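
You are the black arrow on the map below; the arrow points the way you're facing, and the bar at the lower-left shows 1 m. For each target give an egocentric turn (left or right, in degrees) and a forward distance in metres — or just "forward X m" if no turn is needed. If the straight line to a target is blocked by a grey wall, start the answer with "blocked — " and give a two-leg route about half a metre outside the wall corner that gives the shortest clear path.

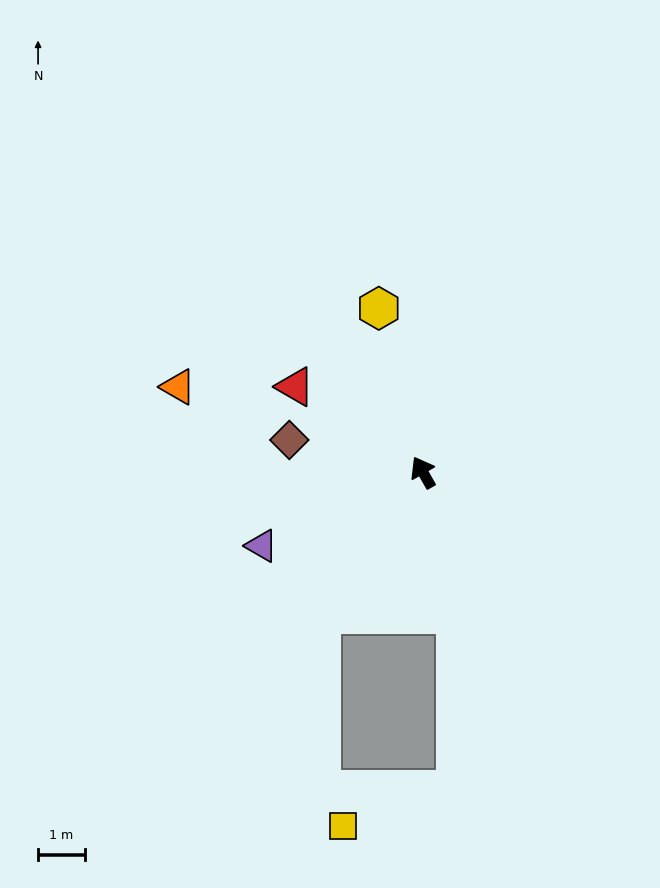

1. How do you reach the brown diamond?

turn left 47°, forward 3.0 m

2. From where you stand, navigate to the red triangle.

turn left 27°, forward 3.3 m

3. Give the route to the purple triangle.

turn left 85°, forward 3.8 m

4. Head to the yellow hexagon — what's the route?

turn right 15°, forward 3.6 m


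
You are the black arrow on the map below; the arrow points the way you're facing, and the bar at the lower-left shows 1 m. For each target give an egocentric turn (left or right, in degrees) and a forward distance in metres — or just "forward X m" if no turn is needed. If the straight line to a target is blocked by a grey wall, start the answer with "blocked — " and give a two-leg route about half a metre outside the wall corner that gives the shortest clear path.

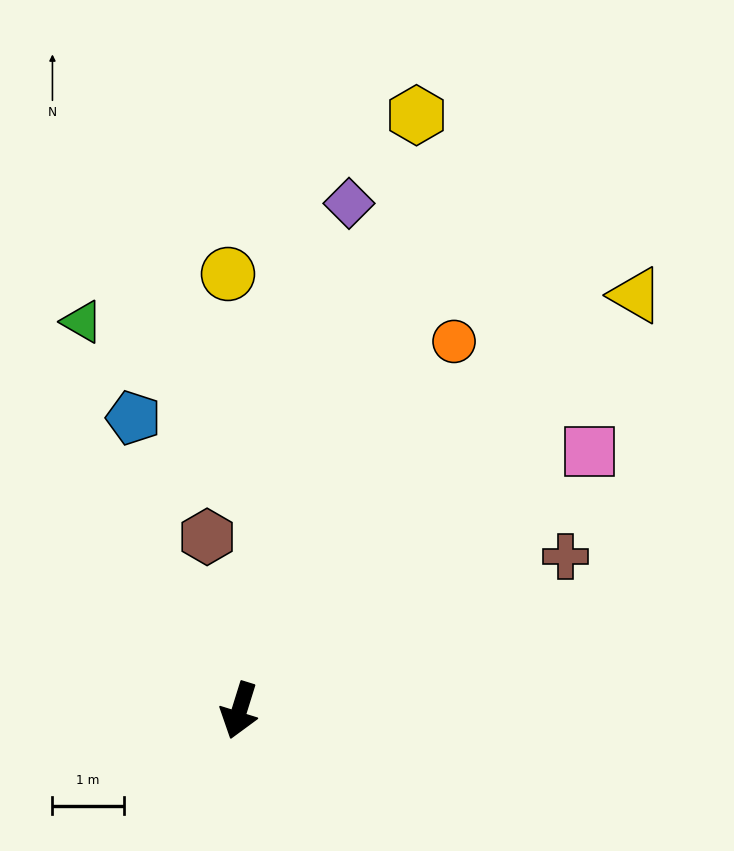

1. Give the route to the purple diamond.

turn right 175°, forward 7.3 m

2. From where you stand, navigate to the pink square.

turn left 144°, forward 6.1 m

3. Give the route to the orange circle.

turn left 167°, forward 6.0 m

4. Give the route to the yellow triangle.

turn left 154°, forward 8.1 m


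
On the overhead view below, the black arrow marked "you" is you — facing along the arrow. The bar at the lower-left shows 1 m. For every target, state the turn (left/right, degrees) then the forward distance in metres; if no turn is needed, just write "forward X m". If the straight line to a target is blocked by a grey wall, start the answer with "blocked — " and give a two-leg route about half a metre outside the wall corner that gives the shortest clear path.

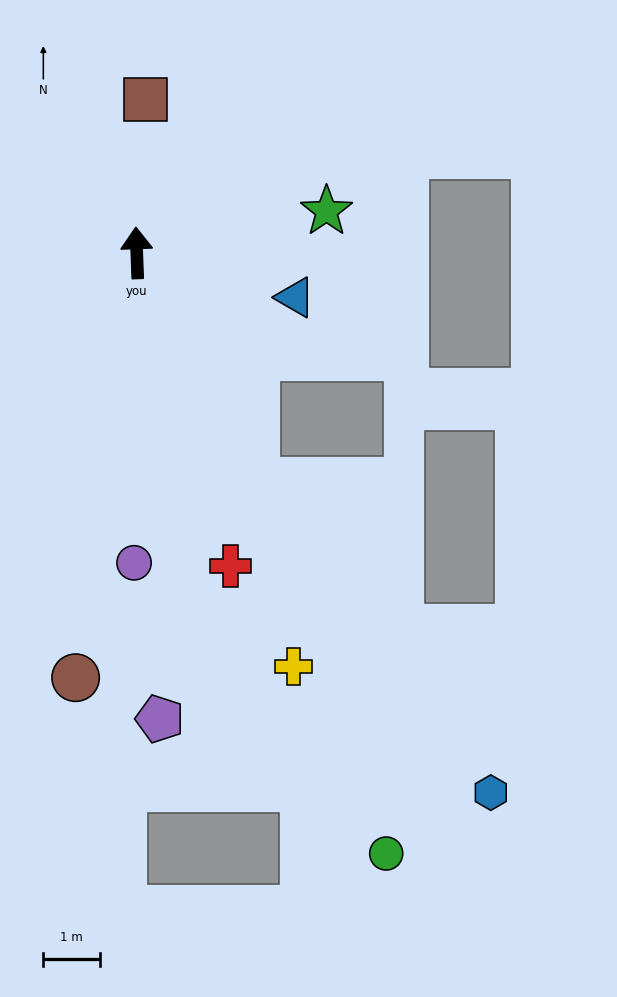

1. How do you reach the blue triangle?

turn right 108°, forward 2.9 m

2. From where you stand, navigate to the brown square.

turn right 5°, forward 2.7 m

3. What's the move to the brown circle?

turn left 170°, forward 7.6 m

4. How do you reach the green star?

turn right 80°, forward 3.4 m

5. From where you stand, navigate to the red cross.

turn right 165°, forward 5.8 m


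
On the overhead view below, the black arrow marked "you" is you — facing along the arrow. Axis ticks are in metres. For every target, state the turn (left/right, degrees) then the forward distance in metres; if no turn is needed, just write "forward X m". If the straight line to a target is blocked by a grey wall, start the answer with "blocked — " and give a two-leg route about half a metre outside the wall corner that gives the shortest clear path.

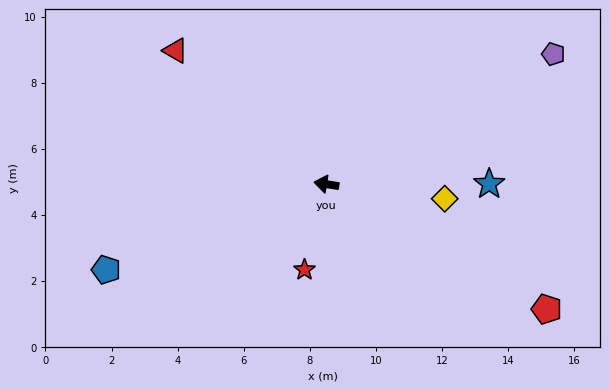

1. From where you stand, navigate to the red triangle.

turn right 32°, forward 6.1 m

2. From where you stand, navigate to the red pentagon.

turn left 160°, forward 7.7 m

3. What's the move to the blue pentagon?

turn left 30°, forward 7.2 m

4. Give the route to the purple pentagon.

turn right 141°, forward 7.9 m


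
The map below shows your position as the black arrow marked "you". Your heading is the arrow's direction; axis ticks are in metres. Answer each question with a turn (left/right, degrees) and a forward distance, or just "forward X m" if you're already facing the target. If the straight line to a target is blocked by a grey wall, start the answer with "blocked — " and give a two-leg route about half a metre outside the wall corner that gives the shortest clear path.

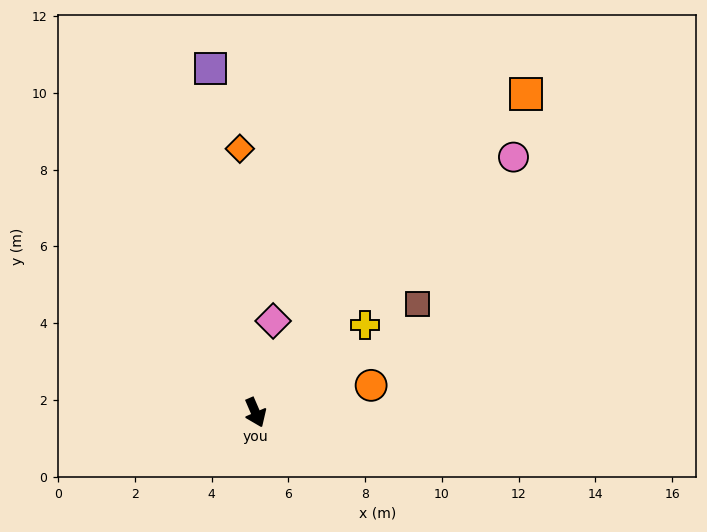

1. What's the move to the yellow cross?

turn left 105°, forward 3.7 m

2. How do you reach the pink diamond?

turn left 146°, forward 2.4 m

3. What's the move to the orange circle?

turn left 80°, forward 3.1 m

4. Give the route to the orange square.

turn left 116°, forward 10.9 m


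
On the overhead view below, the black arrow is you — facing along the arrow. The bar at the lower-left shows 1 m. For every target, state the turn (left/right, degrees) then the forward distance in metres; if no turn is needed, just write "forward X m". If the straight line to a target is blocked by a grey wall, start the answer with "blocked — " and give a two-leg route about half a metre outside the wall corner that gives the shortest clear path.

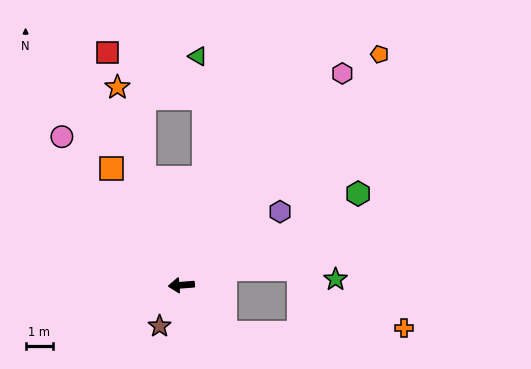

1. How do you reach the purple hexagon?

turn right 148°, forward 4.5 m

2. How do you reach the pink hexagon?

turn right 132°, forward 9.7 m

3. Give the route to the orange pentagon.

turn right 135°, forward 11.2 m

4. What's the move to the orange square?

turn right 63°, forward 5.0 m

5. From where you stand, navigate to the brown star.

turn left 58°, forward 1.7 m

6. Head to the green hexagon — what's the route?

turn right 157°, forward 7.3 m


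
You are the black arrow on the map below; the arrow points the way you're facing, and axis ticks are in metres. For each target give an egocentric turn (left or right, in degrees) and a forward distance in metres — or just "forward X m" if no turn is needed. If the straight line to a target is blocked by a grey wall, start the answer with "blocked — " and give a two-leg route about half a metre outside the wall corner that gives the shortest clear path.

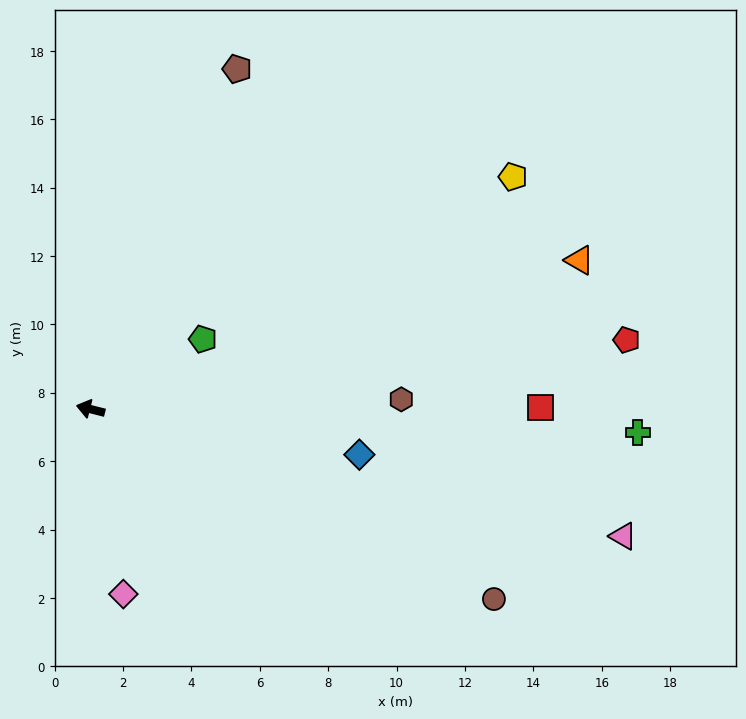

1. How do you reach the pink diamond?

turn left 114°, forward 5.5 m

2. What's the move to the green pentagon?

turn right 134°, forward 3.9 m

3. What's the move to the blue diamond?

turn right 175°, forward 8.0 m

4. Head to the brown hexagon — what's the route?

turn right 164°, forward 9.1 m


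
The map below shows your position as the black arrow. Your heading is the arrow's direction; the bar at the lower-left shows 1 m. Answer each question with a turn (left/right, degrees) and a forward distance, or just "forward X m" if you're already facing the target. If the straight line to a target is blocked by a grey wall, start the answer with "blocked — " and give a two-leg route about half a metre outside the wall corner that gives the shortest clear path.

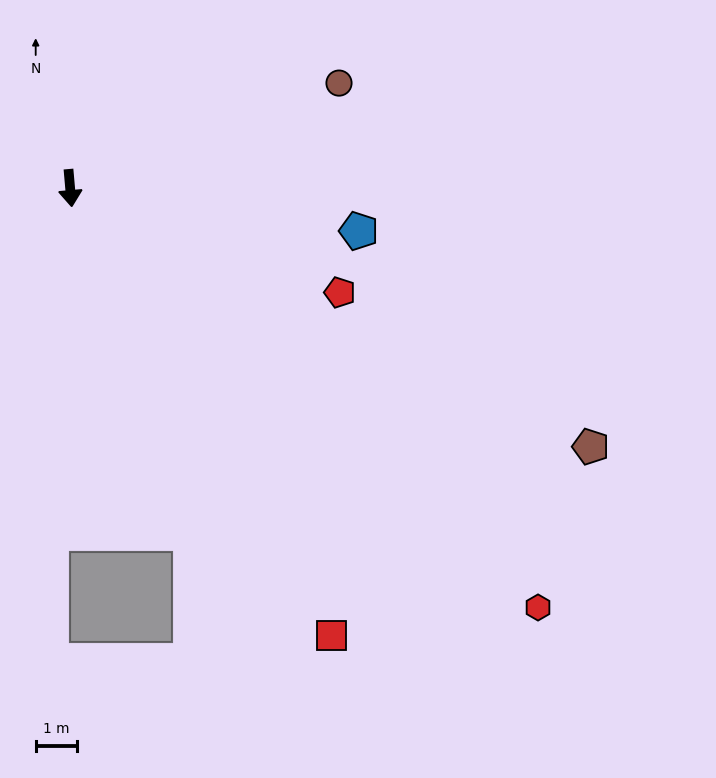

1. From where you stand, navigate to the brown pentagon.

turn left 59°, forward 14.1 m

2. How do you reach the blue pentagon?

turn left 77°, forward 7.1 m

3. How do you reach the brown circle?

turn left 106°, forward 7.0 m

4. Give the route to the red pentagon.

turn left 64°, forward 7.0 m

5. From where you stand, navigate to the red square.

turn left 25°, forward 12.6 m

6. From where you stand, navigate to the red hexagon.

turn left 43°, forward 15.3 m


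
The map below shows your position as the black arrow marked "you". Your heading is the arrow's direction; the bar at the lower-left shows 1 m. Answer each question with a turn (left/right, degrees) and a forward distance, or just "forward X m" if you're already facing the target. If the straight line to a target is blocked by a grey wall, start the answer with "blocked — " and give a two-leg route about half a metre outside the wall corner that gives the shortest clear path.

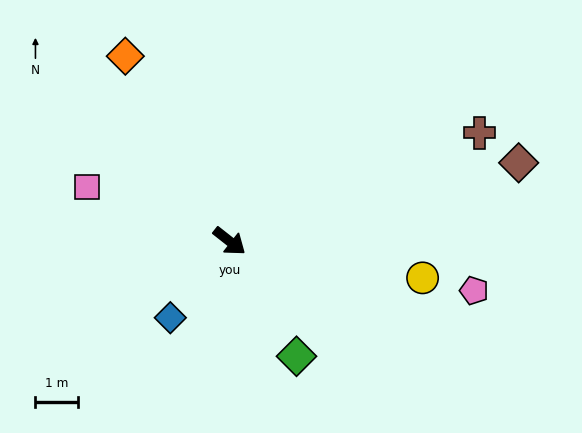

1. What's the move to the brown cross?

turn left 62°, forward 6.3 m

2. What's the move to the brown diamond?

turn left 53°, forward 7.0 m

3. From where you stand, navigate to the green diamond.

turn right 22°, forward 3.1 m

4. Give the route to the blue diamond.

turn right 90°, forward 2.3 m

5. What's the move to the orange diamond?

turn left 158°, forward 4.9 m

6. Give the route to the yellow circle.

turn left 27°, forward 4.6 m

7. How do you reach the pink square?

turn right 163°, forward 3.5 m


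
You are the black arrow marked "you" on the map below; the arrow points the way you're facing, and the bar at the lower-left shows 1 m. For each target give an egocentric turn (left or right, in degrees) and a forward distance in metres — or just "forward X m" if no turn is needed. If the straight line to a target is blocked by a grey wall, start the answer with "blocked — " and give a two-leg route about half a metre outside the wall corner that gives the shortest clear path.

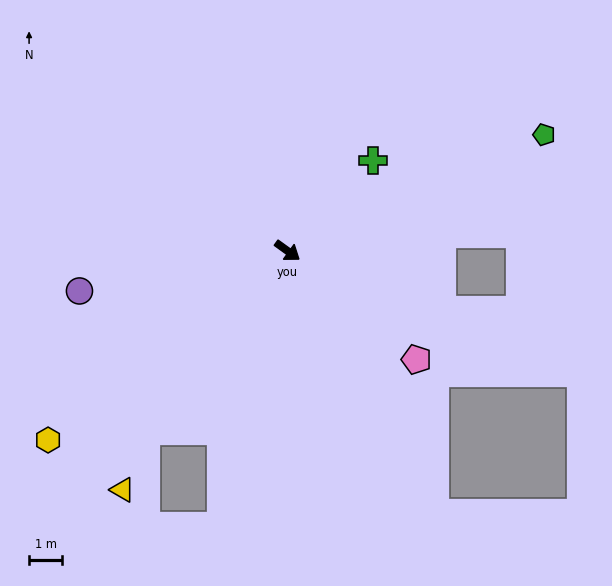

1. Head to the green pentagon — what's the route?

turn left 60°, forward 8.5 m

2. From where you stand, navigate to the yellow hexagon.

turn right 106°, forward 9.2 m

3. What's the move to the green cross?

turn left 82°, forward 3.8 m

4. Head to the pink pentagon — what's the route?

turn right 4°, forward 5.1 m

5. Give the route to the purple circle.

turn right 133°, forward 6.4 m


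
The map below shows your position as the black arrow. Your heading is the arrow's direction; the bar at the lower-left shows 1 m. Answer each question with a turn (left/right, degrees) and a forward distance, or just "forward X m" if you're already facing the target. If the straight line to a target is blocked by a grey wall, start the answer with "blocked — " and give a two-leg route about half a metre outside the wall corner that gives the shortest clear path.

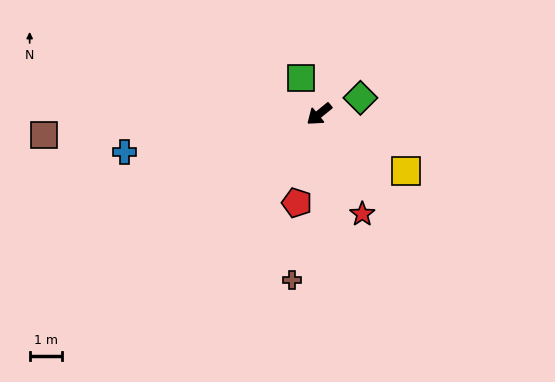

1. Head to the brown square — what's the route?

turn right 35°, forward 8.4 m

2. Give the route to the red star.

turn left 74°, forward 3.3 m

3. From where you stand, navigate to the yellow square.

turn left 107°, forward 3.2 m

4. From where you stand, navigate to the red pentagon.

turn left 37°, forward 2.8 m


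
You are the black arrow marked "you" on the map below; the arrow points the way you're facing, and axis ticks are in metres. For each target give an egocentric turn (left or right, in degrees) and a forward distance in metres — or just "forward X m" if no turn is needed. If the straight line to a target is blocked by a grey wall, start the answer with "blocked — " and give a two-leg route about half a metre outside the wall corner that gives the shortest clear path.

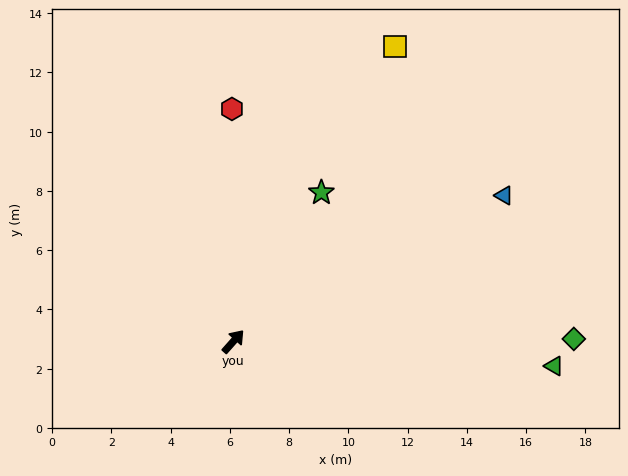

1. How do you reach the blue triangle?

turn right 20°, forward 10.4 m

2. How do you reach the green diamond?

turn right 48°, forward 11.5 m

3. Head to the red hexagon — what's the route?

turn left 42°, forward 7.8 m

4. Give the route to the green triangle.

turn right 53°, forward 10.9 m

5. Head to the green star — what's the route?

turn left 11°, forward 5.8 m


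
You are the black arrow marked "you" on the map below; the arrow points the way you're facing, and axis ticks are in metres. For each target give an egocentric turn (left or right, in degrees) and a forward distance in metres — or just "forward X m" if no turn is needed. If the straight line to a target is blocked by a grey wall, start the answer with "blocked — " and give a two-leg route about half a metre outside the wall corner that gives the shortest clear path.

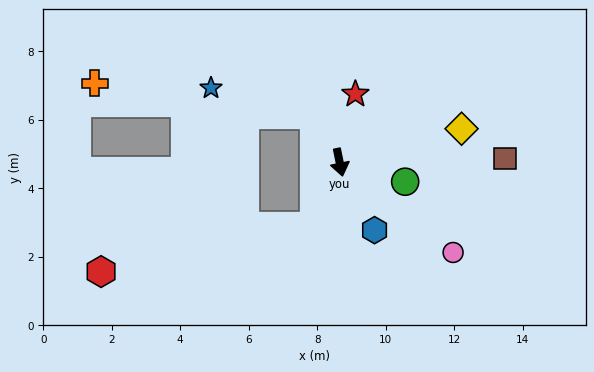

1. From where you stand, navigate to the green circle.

turn left 62°, forward 2.0 m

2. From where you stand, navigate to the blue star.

blocked — turn right 164°, forward 1.6 m, then turn left 48°, forward 3.1 m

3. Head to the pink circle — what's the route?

turn left 40°, forward 4.2 m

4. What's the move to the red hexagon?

blocked — turn right 33°, forward 2.0 m, then turn right 57°, forward 6.4 m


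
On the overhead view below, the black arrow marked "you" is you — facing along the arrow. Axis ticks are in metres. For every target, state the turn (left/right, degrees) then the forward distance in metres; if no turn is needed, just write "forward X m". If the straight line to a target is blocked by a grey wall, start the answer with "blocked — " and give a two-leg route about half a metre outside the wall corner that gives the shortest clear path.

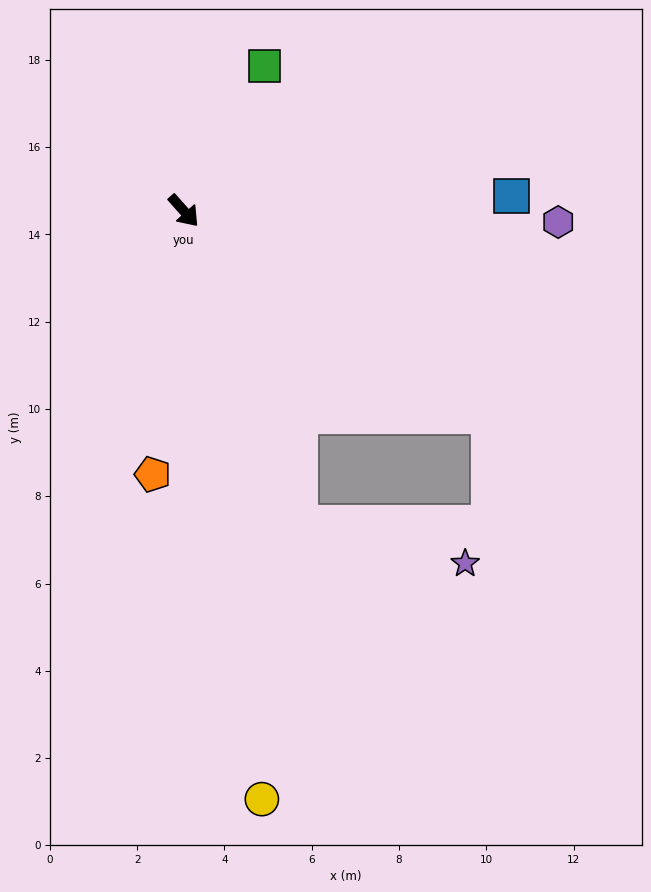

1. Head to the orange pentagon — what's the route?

turn right 48°, forward 6.1 m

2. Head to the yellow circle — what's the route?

turn right 34°, forward 13.6 m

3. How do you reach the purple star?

blocked — turn right 21°, forward 7.6 m, then turn left 56°, forward 3.9 m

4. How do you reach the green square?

turn left 109°, forward 3.8 m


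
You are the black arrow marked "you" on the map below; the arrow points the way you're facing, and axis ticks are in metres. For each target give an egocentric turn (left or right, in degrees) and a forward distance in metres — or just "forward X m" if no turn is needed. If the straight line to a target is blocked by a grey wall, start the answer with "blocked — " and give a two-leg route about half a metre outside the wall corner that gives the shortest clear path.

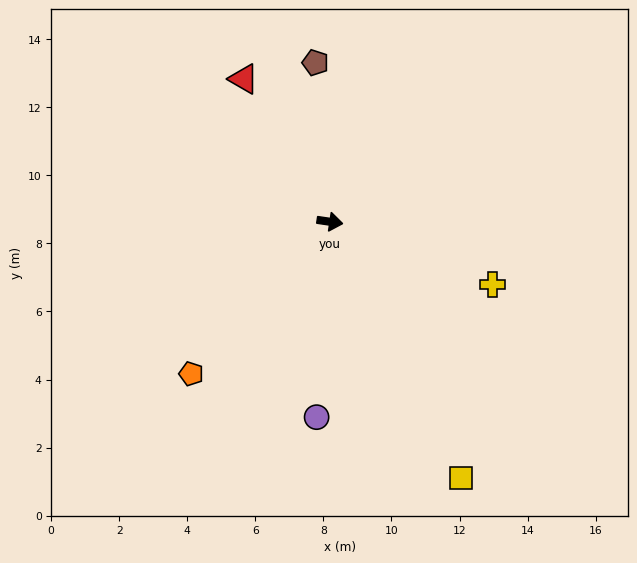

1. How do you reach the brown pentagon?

turn left 104°, forward 4.7 m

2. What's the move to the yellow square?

turn right 55°, forward 8.5 m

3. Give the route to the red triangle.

turn left 129°, forward 4.9 m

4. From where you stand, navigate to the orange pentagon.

turn right 124°, forward 6.0 m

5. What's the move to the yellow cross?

turn right 13°, forward 5.1 m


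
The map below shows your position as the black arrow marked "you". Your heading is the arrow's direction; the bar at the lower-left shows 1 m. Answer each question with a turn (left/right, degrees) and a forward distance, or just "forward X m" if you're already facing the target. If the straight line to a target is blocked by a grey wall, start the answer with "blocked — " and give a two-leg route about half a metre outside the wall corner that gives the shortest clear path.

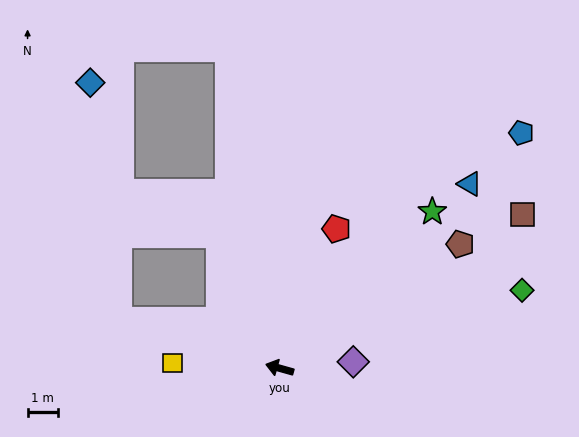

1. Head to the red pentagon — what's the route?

turn right 97°, forward 5.0 m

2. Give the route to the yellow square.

turn left 13°, forward 3.6 m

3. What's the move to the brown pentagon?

turn right 130°, forward 7.3 m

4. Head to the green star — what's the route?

turn right 119°, forward 7.3 m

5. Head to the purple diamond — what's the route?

turn right 159°, forward 2.5 m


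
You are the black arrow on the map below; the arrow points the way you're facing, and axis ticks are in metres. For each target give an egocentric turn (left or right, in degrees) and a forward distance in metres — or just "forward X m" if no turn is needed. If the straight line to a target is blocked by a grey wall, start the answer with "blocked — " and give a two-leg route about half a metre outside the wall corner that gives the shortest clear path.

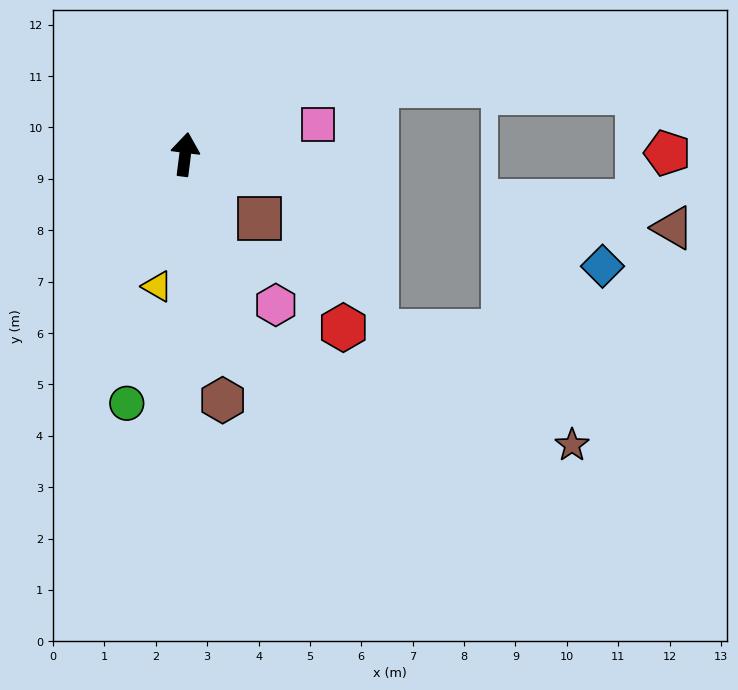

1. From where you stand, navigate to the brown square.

turn right 124°, forward 1.9 m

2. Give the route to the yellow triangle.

turn left 175°, forward 2.6 m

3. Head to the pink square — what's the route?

turn right 70°, forward 2.7 m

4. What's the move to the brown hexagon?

turn right 164°, forward 4.8 m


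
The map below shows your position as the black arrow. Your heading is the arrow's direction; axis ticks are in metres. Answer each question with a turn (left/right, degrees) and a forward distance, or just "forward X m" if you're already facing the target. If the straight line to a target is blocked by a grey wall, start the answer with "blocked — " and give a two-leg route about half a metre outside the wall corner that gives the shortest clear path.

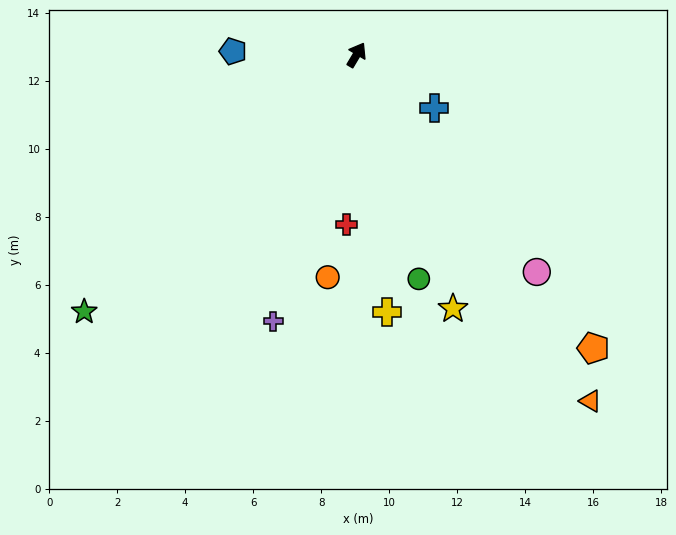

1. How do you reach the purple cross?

turn right 167°, forward 8.2 m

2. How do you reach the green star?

turn left 164°, forward 11.0 m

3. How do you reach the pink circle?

turn right 110°, forward 8.3 m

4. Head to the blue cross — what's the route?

turn right 94°, forward 2.8 m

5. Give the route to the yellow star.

turn right 128°, forward 8.0 m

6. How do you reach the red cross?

turn right 153°, forward 5.0 m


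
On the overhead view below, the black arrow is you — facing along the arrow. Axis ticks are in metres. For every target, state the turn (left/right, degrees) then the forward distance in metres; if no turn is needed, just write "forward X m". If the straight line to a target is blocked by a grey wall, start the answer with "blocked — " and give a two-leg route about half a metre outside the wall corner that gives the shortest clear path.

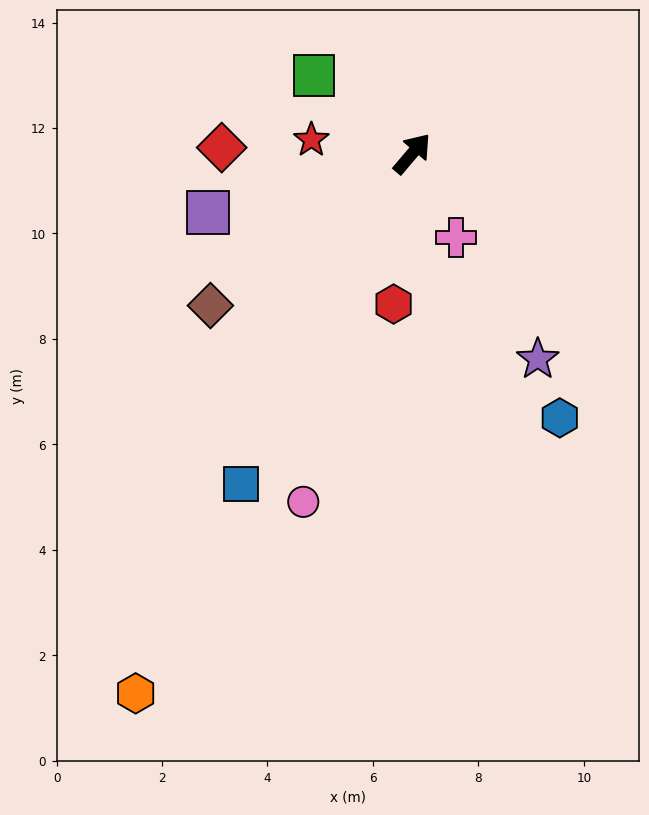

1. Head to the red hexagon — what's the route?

turn right 147°, forward 2.9 m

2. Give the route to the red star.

turn left 123°, forward 1.9 m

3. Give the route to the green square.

turn left 92°, forward 2.4 m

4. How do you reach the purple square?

turn left 146°, forward 4.0 m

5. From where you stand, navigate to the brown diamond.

turn left 167°, forward 4.8 m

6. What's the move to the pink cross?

turn right 112°, forward 1.8 m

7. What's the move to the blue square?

turn right 167°, forward 7.1 m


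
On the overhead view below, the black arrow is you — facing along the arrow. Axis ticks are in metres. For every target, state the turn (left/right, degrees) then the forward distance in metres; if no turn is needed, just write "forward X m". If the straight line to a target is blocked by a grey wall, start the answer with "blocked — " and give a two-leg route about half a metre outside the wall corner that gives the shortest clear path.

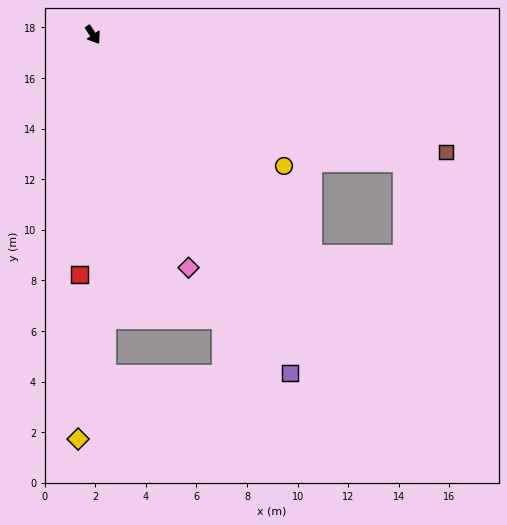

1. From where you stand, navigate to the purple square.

turn right 4°, forward 15.5 m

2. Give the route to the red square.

turn right 37°, forward 9.5 m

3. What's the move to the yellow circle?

turn left 22°, forward 9.2 m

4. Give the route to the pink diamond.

turn right 12°, forward 10.0 m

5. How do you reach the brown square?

turn left 38°, forward 14.7 m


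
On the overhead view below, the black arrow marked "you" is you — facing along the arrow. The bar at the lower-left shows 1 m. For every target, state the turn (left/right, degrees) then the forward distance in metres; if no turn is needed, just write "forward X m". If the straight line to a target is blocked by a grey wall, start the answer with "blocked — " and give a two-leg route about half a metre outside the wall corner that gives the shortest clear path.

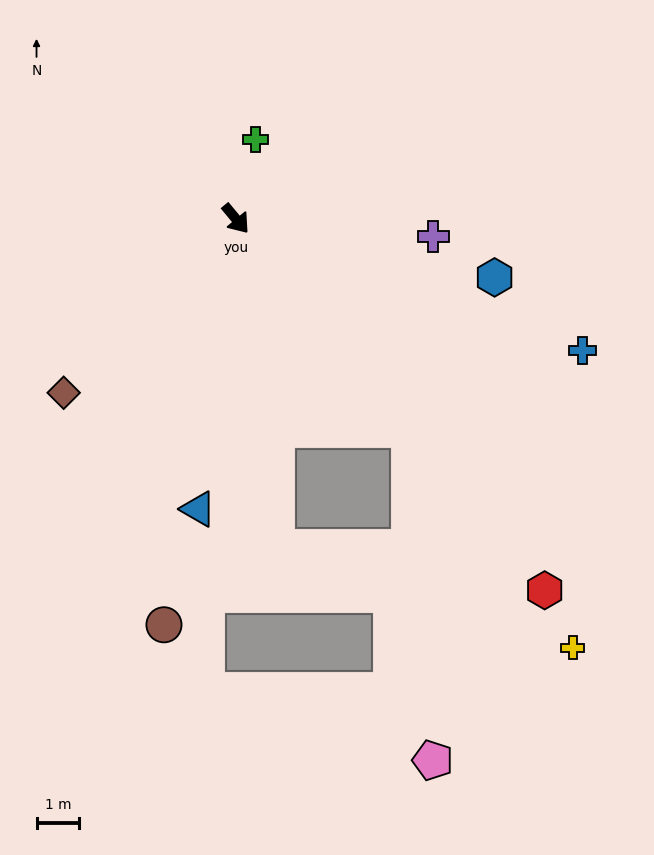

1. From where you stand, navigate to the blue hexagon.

turn left 38°, forward 6.2 m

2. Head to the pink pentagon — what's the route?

blocked — forward 6.4 m, then turn right 36°, forward 7.8 m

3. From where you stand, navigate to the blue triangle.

turn right 47°, forward 6.9 m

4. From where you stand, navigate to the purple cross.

turn left 45°, forward 4.6 m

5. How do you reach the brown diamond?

turn right 84°, forward 5.7 m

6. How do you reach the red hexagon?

forward 11.3 m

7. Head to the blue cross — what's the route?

turn left 29°, forward 8.7 m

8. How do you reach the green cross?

turn left 126°, forward 1.9 m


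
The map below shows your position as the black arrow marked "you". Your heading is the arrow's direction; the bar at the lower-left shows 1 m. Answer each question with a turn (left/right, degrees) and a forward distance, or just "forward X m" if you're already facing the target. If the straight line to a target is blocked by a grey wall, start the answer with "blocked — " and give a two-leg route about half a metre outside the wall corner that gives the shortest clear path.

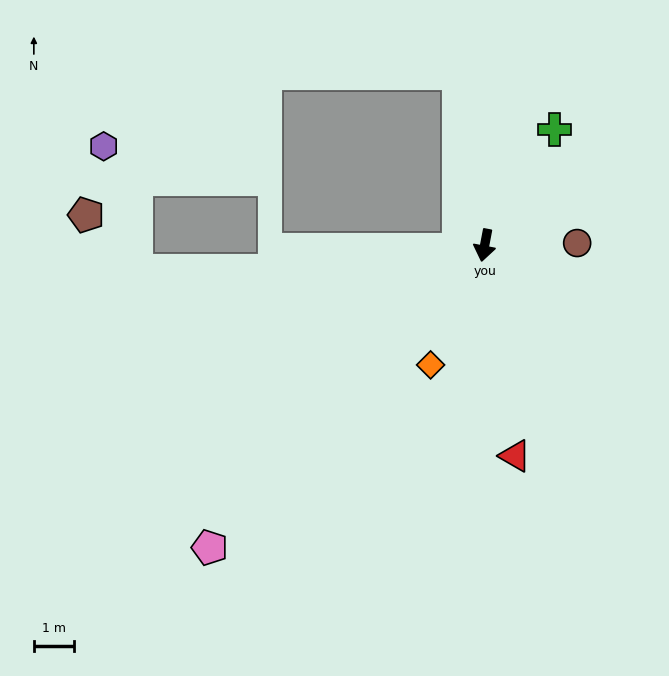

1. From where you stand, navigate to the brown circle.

turn left 102°, forward 2.3 m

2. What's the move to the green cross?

turn left 160°, forward 3.4 m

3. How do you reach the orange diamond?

turn right 14°, forward 3.3 m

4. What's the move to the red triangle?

turn left 19°, forward 5.3 m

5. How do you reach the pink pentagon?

turn right 31°, forward 10.3 m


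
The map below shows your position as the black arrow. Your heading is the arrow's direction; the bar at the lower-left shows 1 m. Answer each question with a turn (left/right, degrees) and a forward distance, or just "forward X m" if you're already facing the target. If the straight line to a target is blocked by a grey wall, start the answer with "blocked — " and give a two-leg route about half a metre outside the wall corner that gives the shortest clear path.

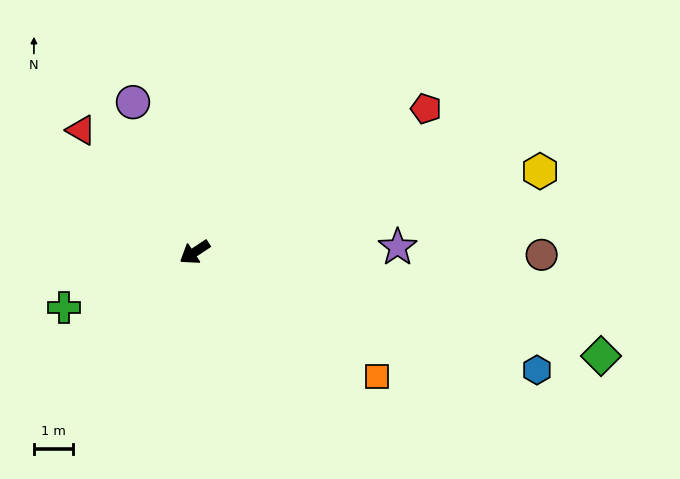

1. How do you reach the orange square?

turn left 112°, forward 5.6 m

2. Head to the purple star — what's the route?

turn left 148°, forward 5.2 m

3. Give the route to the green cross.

turn right 11°, forward 3.6 m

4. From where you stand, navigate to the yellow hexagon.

turn left 160°, forward 9.0 m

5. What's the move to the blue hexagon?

turn left 128°, forward 9.2 m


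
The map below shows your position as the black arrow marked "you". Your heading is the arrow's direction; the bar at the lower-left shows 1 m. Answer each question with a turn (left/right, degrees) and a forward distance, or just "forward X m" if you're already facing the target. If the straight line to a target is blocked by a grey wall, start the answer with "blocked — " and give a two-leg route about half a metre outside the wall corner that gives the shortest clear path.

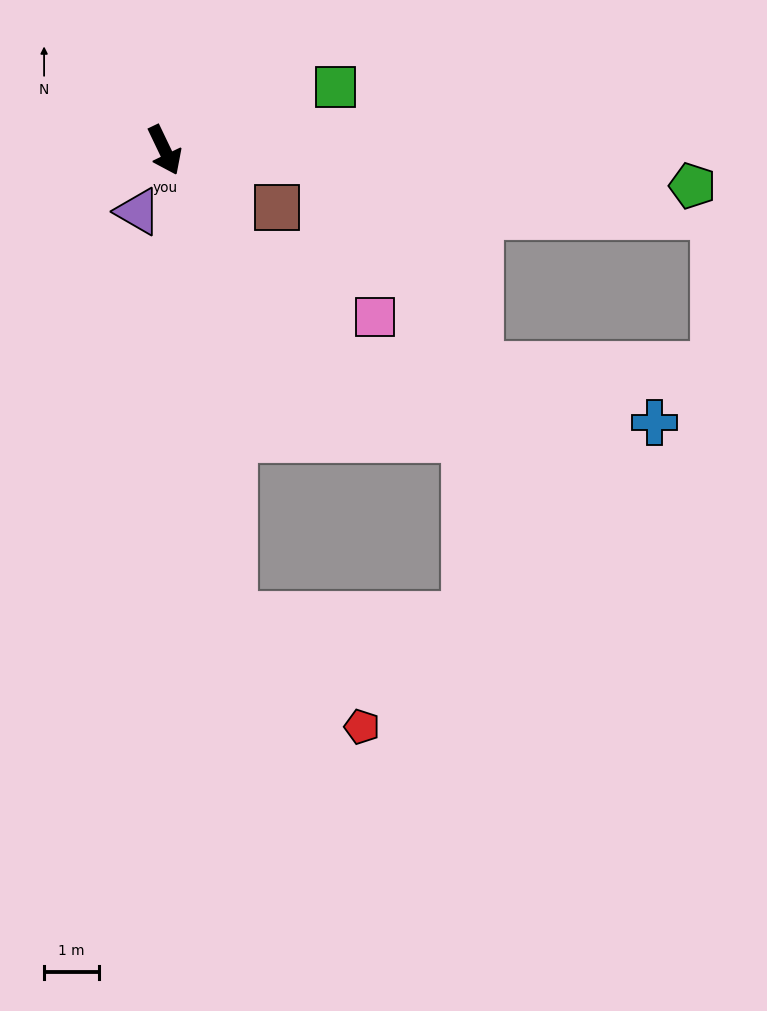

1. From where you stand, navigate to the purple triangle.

turn right 49°, forward 1.2 m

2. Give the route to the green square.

turn left 85°, forward 3.3 m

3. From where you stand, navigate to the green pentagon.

turn left 61°, forward 9.6 m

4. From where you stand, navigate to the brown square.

turn left 37°, forward 2.3 m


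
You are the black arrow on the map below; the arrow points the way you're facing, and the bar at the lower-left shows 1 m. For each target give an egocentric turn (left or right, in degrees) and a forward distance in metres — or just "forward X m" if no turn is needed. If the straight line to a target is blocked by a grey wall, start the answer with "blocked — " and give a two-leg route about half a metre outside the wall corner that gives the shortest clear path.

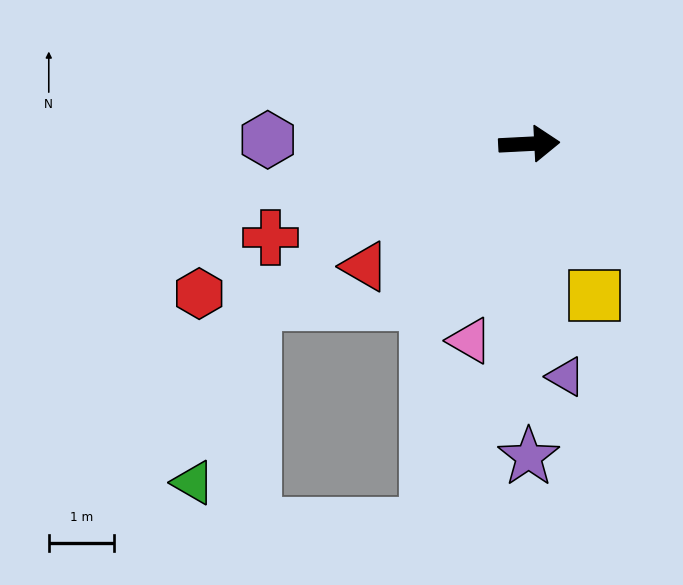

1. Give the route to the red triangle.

turn right 146°, forward 3.1 m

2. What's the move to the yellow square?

turn right 70°, forward 2.5 m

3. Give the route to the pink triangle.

turn right 110°, forward 3.1 m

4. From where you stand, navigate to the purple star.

turn right 93°, forward 4.8 m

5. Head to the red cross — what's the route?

turn right 163°, forward 4.2 m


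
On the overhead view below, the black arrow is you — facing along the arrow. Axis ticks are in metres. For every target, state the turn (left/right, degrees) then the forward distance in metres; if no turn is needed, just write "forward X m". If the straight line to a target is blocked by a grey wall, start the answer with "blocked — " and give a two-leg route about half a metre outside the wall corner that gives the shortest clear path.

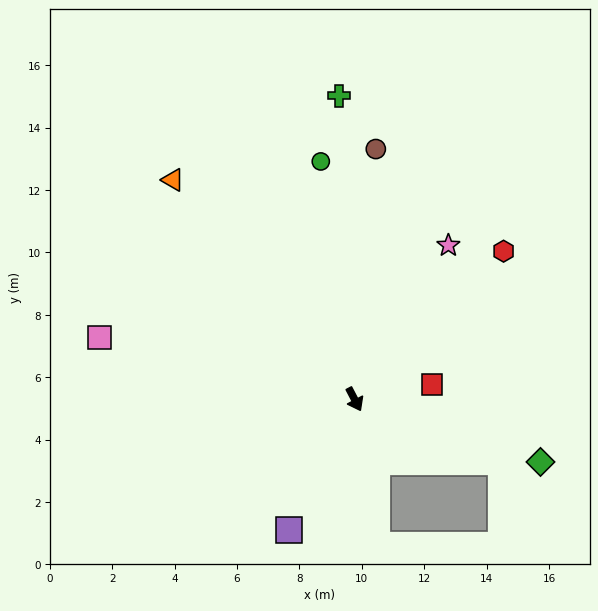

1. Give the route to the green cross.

turn left 155°, forward 9.7 m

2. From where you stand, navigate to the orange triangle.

turn right 168°, forward 9.1 m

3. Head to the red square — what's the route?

turn left 73°, forward 2.5 m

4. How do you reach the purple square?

turn right 54°, forward 4.7 m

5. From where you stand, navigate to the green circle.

turn left 160°, forward 7.7 m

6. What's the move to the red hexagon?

turn left 107°, forward 6.7 m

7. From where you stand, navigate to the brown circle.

turn left 148°, forward 8.1 m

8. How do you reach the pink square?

turn right 131°, forward 8.4 m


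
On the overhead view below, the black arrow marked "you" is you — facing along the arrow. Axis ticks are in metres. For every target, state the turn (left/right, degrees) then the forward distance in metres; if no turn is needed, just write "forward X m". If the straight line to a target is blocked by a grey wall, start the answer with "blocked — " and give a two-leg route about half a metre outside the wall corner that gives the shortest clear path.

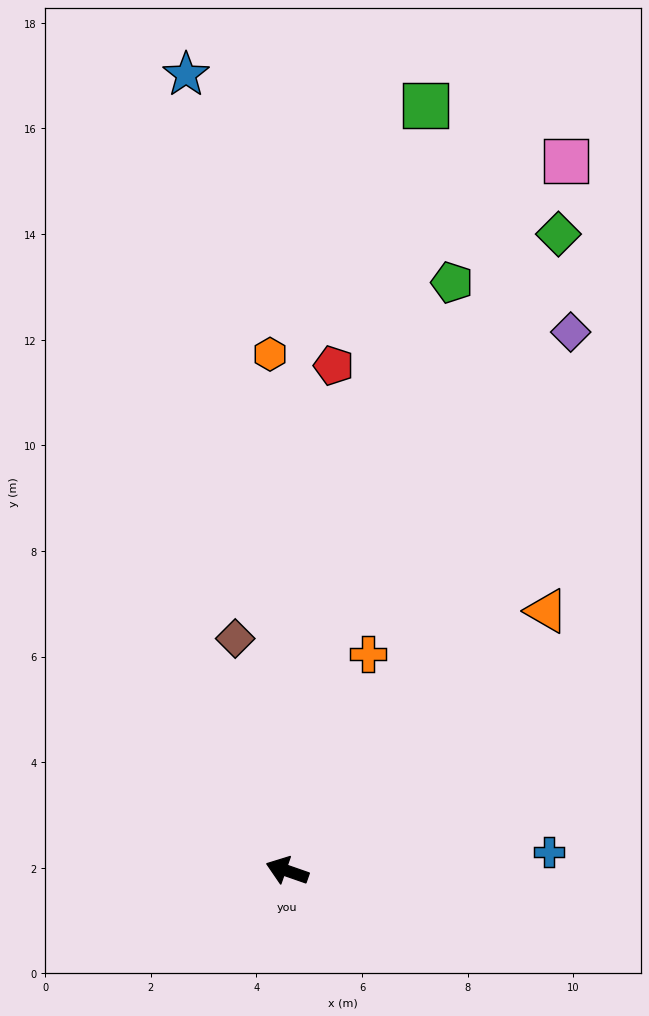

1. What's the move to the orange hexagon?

turn right 69°, forward 9.8 m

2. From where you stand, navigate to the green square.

turn right 81°, forward 14.7 m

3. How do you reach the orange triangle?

turn right 116°, forward 7.0 m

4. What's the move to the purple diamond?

turn right 99°, forward 11.5 m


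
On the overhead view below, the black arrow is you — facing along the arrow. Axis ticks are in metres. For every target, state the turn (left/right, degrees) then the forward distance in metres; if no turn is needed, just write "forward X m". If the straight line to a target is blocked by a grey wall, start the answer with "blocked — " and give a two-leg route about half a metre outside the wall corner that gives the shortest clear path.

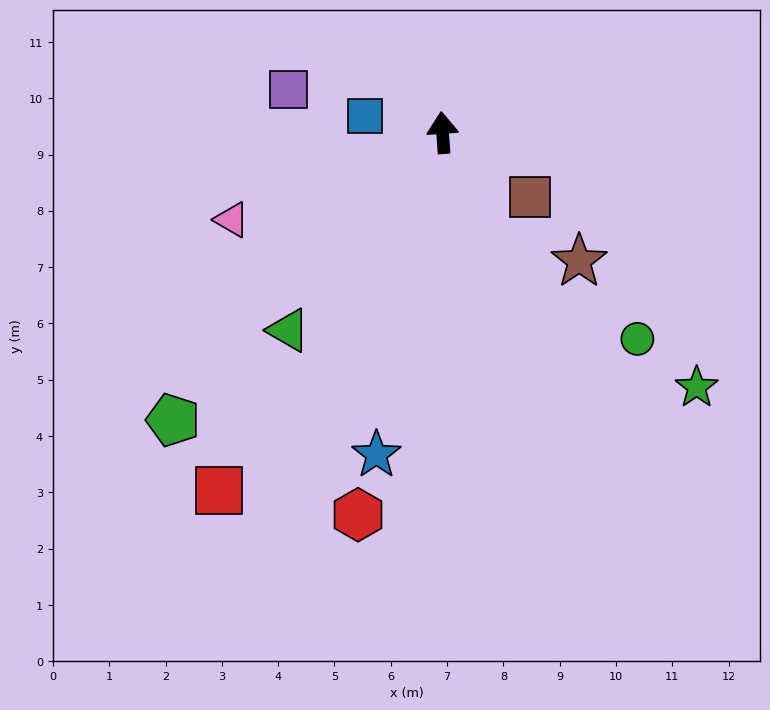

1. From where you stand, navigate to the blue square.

turn left 74°, forward 1.4 m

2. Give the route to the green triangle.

turn left 138°, forward 4.5 m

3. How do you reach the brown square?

turn right 130°, forward 1.9 m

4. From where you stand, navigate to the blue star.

turn left 164°, forward 5.8 m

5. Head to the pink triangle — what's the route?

turn left 109°, forward 4.1 m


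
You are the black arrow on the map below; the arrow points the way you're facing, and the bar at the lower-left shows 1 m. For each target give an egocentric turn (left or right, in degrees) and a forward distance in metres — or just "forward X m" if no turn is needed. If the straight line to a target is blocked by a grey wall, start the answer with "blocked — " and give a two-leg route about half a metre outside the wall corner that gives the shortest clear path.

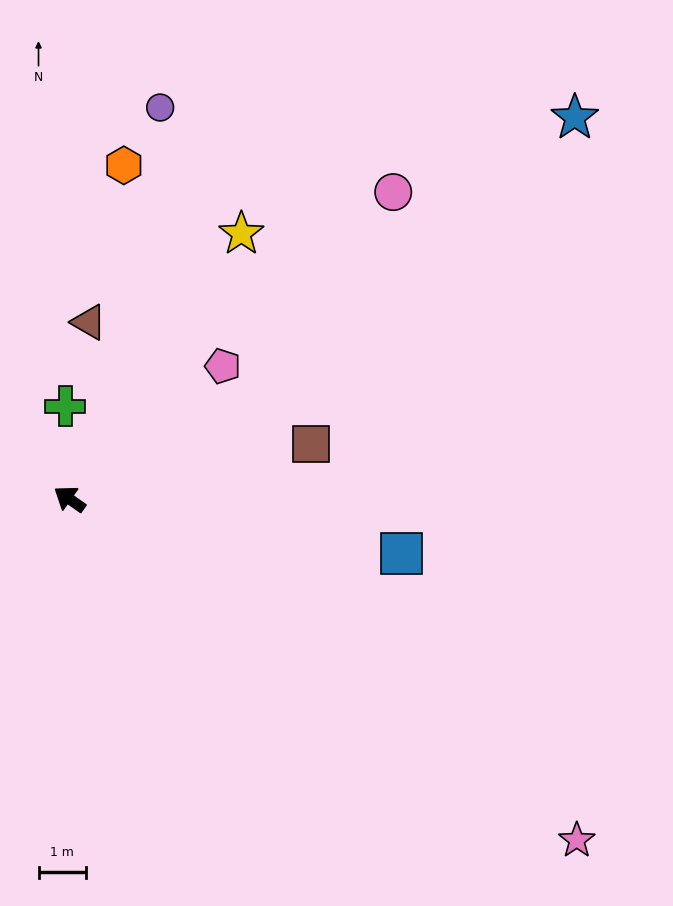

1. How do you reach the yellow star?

turn right 88°, forward 6.6 m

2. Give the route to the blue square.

turn right 154°, forward 7.0 m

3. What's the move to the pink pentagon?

turn right 104°, forward 4.2 m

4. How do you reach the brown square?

turn right 132°, forward 5.2 m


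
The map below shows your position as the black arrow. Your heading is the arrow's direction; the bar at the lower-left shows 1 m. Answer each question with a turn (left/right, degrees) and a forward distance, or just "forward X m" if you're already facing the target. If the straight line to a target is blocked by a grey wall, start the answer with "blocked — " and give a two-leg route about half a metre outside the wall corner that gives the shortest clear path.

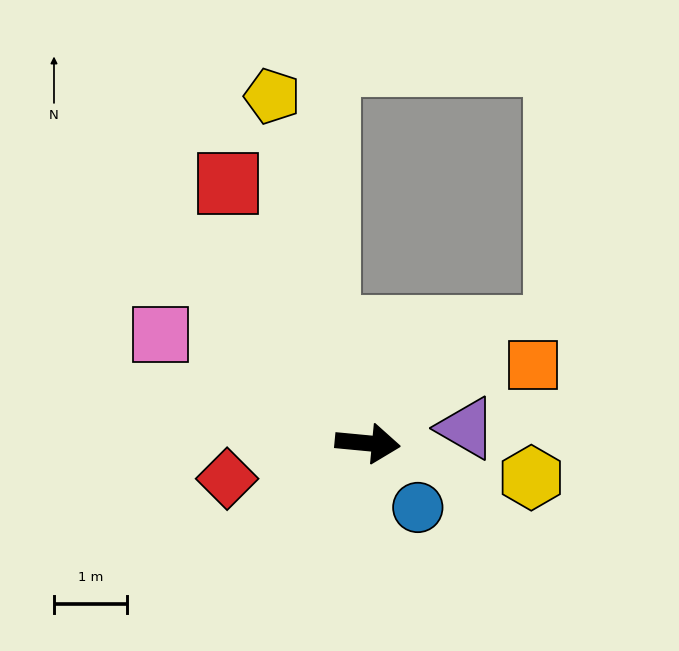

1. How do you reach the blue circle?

turn right 47°, forward 1.1 m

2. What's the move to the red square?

turn left 124°, forward 4.1 m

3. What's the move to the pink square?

turn left 158°, forward 3.2 m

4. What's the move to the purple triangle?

turn left 14°, forward 1.4 m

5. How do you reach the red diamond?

turn right 160°, forward 2.0 m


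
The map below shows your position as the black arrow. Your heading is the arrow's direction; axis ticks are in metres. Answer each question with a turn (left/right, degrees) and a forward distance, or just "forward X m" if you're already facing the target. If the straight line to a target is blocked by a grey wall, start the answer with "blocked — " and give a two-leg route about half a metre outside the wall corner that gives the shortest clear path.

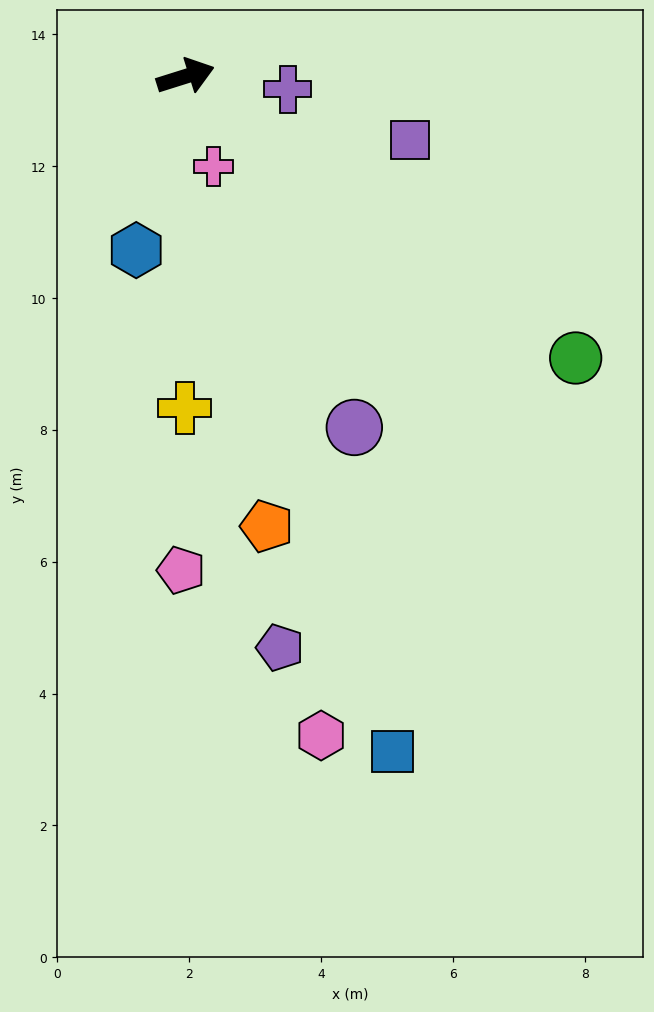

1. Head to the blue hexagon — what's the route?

turn right 123°, forward 2.7 m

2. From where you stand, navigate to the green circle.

turn right 53°, forward 7.3 m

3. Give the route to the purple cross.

turn right 25°, forward 1.6 m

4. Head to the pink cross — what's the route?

turn right 90°, forward 1.4 m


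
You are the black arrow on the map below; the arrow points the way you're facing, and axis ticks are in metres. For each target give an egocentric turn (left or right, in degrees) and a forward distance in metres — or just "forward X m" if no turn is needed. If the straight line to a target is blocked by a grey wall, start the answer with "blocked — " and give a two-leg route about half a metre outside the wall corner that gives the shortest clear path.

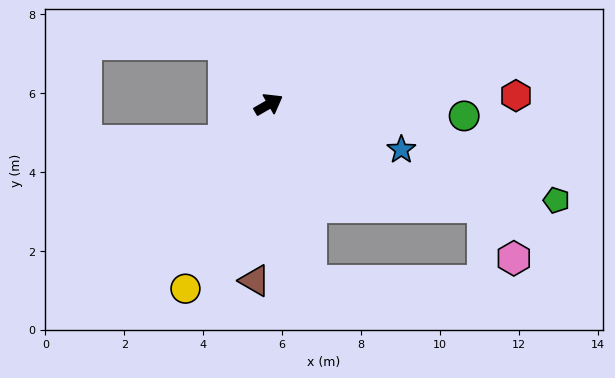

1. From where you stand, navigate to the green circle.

turn right 33°, forward 5.0 m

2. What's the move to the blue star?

turn right 49°, forward 3.6 m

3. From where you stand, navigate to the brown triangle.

turn right 124°, forward 4.5 m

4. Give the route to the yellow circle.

turn right 144°, forward 5.1 m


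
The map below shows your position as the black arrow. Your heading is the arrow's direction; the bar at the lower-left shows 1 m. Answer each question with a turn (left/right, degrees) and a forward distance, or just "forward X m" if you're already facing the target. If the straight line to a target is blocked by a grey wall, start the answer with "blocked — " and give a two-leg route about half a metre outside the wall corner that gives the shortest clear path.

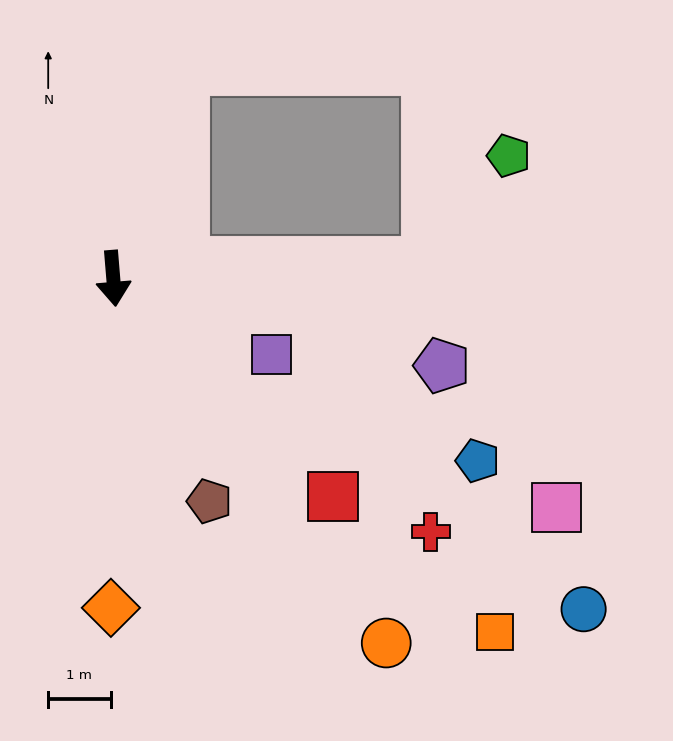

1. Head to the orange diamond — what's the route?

turn right 5°, forward 5.3 m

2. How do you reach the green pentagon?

blocked — turn left 88°, forward 5.1 m, then turn left 50°, forward 2.1 m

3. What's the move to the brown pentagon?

turn left 19°, forward 3.9 m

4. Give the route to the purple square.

turn left 60°, forward 2.8 m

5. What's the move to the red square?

turn left 40°, forward 5.0 m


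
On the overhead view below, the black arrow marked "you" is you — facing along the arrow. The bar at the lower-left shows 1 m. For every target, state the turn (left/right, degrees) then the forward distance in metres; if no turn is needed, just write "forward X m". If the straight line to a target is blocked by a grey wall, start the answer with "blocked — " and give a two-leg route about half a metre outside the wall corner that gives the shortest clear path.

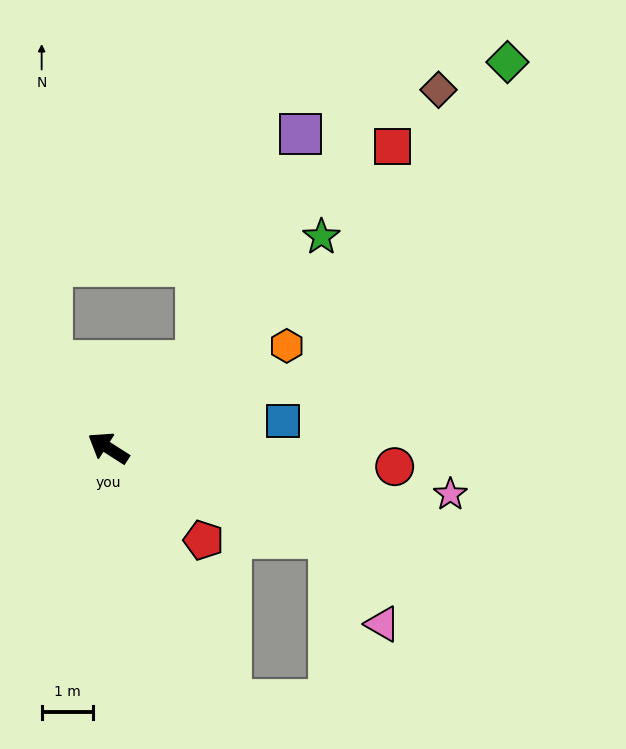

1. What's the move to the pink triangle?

blocked — turn right 169°, forward 4.7 m, then turn right 37°, forward 2.0 m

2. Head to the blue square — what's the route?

turn right 139°, forward 3.5 m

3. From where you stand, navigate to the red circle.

turn right 151°, forward 5.6 m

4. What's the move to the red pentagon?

turn left 169°, forward 2.6 m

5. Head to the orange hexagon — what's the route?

turn right 118°, forward 4.0 m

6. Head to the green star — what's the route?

turn right 103°, forward 5.9 m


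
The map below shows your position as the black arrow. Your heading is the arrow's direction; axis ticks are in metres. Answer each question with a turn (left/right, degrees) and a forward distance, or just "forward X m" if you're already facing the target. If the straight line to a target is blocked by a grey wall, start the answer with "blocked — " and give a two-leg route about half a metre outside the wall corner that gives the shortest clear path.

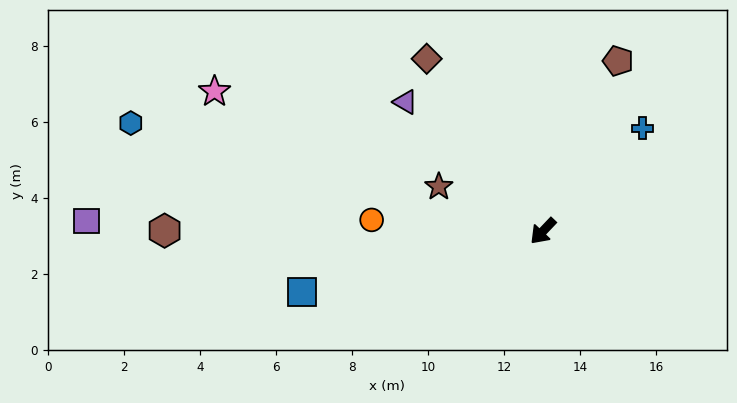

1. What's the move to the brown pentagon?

turn right 160°, forward 4.9 m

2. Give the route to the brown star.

turn right 70°, forward 3.0 m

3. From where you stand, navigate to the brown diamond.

turn right 102°, forward 5.5 m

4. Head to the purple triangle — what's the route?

turn right 90°, forward 5.0 m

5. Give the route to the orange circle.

turn right 50°, forward 4.5 m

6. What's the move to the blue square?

turn right 32°, forward 6.5 m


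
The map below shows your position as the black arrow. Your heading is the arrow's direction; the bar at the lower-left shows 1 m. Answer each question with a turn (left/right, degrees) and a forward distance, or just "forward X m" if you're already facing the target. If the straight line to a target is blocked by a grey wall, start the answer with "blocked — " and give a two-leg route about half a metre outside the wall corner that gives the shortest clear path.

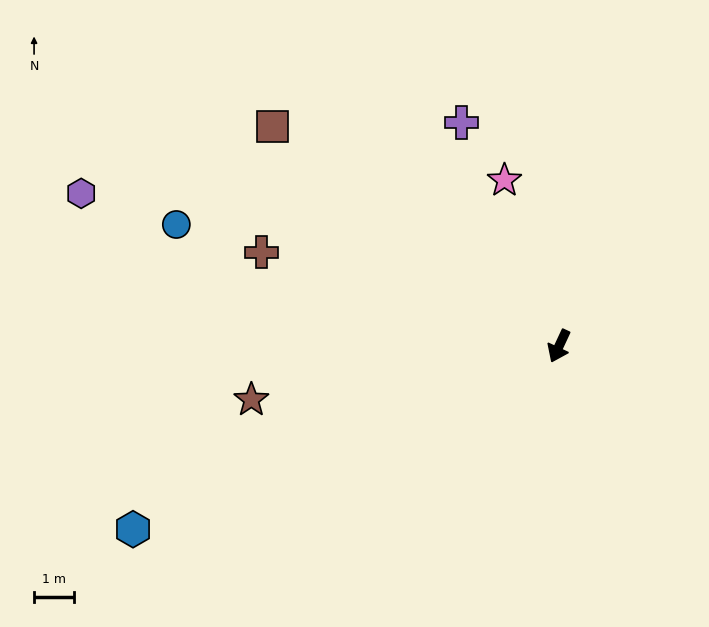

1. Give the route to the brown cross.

turn right 83°, forward 7.8 m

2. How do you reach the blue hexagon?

turn right 42°, forward 11.6 m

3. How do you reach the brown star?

turn right 55°, forward 7.8 m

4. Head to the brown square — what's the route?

turn right 103°, forward 9.0 m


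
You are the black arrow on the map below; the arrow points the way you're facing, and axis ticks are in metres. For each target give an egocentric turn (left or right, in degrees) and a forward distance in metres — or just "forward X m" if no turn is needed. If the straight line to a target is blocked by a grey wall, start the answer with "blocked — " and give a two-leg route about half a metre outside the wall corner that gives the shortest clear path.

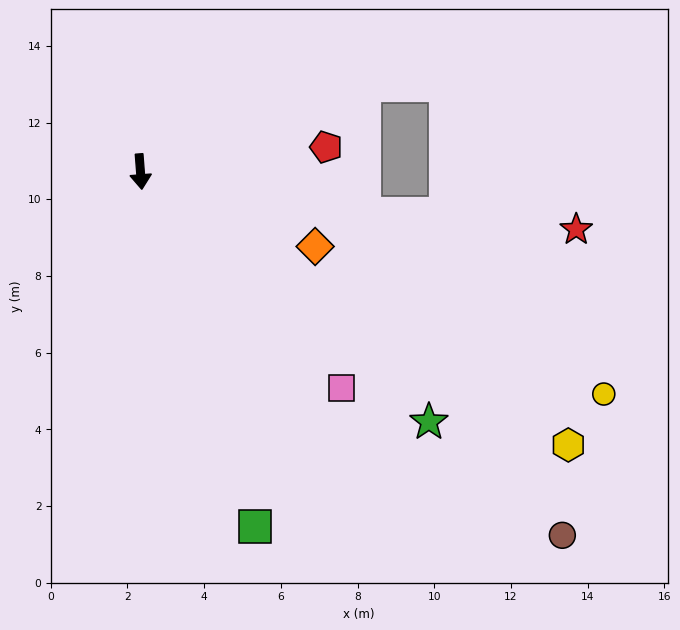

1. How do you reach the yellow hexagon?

turn left 53°, forward 13.2 m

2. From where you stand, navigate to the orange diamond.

turn left 62°, forward 5.0 m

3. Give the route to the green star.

turn left 45°, forward 10.0 m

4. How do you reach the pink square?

turn left 39°, forward 7.7 m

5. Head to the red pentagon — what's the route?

turn left 93°, forward 4.9 m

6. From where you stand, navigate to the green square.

turn left 14°, forward 9.7 m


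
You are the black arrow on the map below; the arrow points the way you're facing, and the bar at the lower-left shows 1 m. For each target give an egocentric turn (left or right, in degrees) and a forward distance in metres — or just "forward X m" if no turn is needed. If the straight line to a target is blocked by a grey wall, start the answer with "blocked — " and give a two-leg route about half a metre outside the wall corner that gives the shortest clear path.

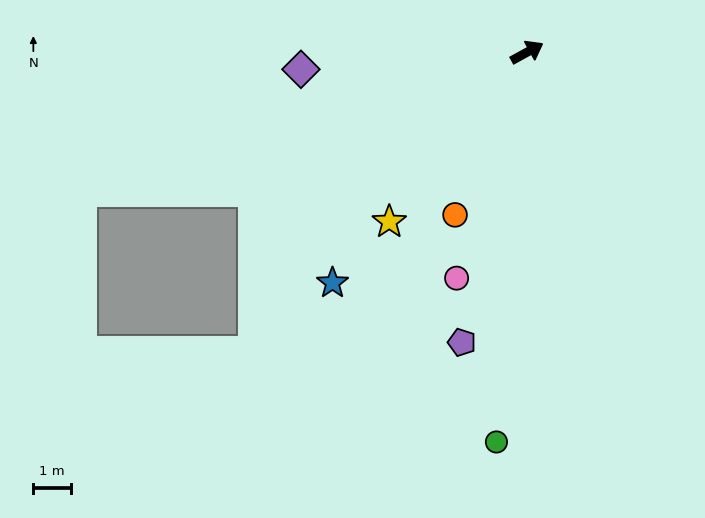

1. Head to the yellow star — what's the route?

turn right 158°, forward 5.8 m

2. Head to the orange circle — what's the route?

turn right 143°, forward 4.7 m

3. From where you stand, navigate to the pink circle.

turn right 136°, forward 6.2 m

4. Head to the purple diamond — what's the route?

turn left 156°, forward 6.0 m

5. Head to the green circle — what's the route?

turn right 123°, forward 10.3 m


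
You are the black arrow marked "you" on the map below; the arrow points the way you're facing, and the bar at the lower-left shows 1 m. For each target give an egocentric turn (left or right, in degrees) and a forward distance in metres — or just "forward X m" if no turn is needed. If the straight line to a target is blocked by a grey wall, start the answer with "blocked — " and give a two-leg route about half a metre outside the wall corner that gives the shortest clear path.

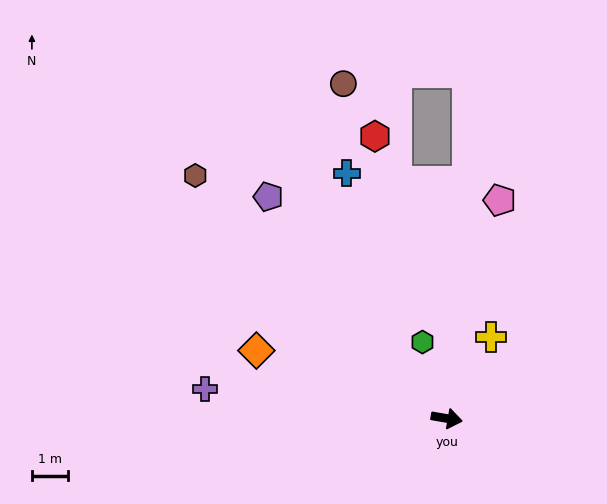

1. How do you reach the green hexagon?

turn left 117°, forward 2.2 m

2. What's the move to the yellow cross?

turn left 72°, forward 2.5 m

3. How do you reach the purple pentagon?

turn left 139°, forward 7.8 m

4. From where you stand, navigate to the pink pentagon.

turn left 86°, forward 6.2 m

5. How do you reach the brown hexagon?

turn left 146°, forward 9.6 m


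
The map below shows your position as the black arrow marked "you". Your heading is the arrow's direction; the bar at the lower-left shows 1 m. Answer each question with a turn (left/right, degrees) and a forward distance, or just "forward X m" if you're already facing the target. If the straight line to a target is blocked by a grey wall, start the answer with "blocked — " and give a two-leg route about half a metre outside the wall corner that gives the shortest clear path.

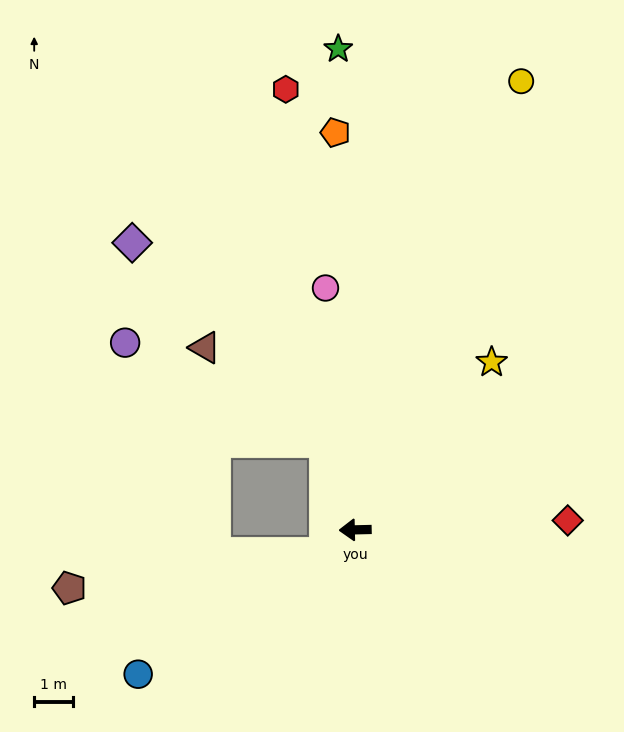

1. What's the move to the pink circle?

turn right 84°, forward 6.3 m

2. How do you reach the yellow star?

turn right 130°, forward 5.6 m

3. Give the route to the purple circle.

blocked — turn right 72°, forward 2.4 m, then turn left 44°, forward 5.8 m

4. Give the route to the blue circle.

turn left 32°, forward 6.8 m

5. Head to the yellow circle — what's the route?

turn right 112°, forward 12.5 m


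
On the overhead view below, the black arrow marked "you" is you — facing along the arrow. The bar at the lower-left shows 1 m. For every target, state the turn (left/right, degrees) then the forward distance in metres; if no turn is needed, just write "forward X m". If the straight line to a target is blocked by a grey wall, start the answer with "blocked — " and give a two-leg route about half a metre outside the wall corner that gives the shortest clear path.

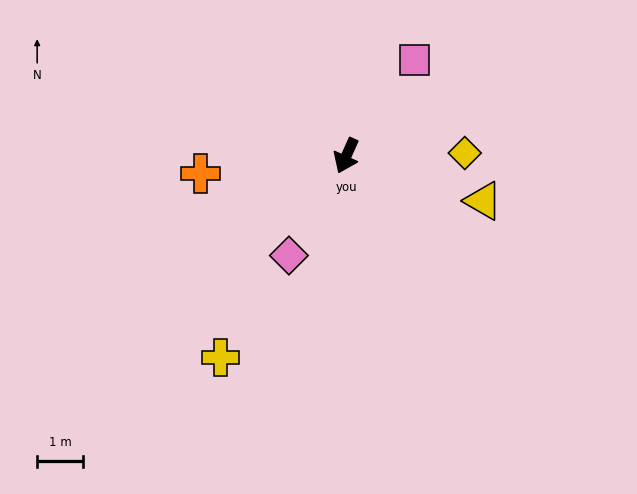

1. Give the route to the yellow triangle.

turn left 96°, forward 3.1 m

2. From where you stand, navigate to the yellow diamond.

turn left 116°, forward 2.6 m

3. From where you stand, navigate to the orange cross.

turn right 59°, forward 3.2 m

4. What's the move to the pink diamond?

turn right 6°, forward 2.5 m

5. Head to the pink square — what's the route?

turn left 169°, forward 2.5 m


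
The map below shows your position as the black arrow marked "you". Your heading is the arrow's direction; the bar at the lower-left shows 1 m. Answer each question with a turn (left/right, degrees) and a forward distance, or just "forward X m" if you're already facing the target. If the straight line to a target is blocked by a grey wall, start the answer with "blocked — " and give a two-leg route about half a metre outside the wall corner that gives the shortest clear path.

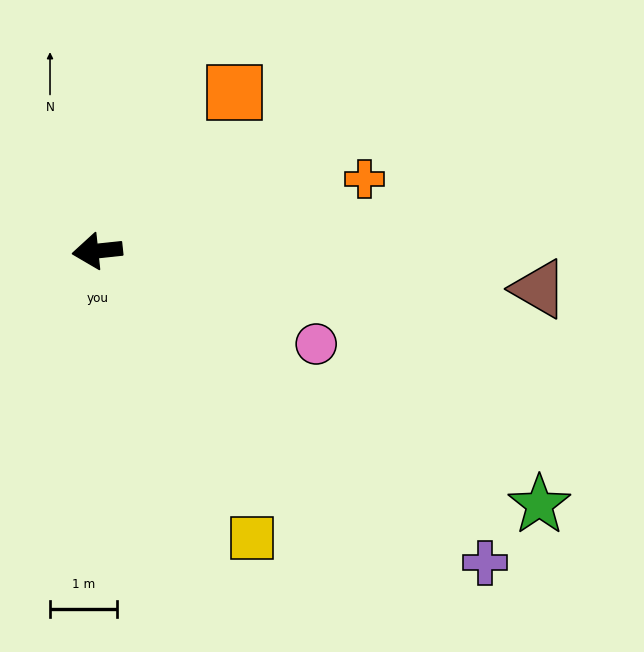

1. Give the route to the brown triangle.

turn left 169°, forward 6.6 m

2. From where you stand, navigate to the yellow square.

turn left 112°, forward 4.8 m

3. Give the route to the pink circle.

turn left 151°, forward 3.5 m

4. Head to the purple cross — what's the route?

turn left 135°, forward 7.4 m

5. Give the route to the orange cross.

turn right 171°, forward 4.1 m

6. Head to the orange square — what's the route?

turn right 137°, forward 3.1 m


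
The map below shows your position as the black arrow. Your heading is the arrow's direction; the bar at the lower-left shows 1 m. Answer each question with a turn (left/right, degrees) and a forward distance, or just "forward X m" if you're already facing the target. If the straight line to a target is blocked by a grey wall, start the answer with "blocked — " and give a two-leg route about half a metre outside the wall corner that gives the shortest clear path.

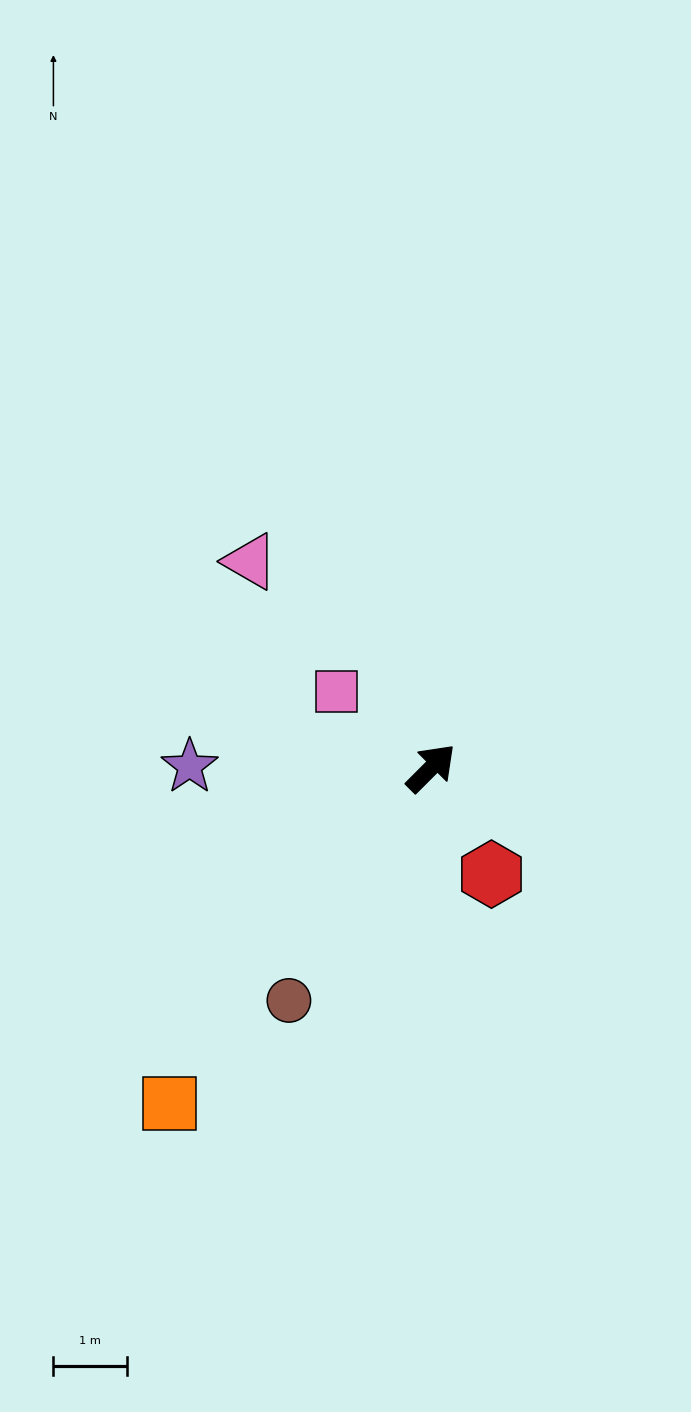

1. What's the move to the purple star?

turn left 135°, forward 3.3 m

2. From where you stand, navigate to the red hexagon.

turn right 105°, forward 1.7 m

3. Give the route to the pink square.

turn left 96°, forward 1.6 m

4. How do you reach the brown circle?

turn right 166°, forward 3.7 m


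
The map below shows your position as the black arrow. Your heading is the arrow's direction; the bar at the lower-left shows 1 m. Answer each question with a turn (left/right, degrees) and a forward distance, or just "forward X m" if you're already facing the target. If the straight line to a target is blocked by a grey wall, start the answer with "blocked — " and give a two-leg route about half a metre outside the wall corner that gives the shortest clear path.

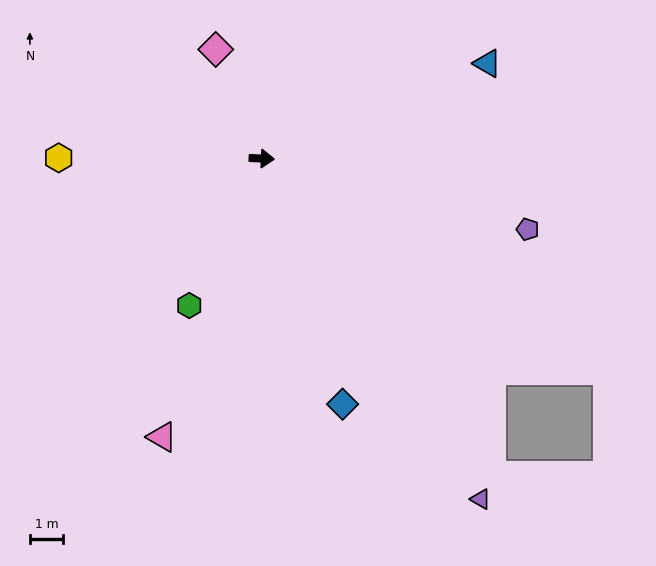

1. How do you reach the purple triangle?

turn right 55°, forward 12.1 m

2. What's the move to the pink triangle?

turn right 107°, forward 8.8 m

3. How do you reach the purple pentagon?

turn right 12°, forward 8.2 m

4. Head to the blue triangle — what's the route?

turn left 26°, forward 7.3 m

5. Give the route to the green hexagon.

turn right 114°, forward 4.9 m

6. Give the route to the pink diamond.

turn left 116°, forward 3.5 m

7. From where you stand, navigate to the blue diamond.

turn right 69°, forward 7.7 m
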